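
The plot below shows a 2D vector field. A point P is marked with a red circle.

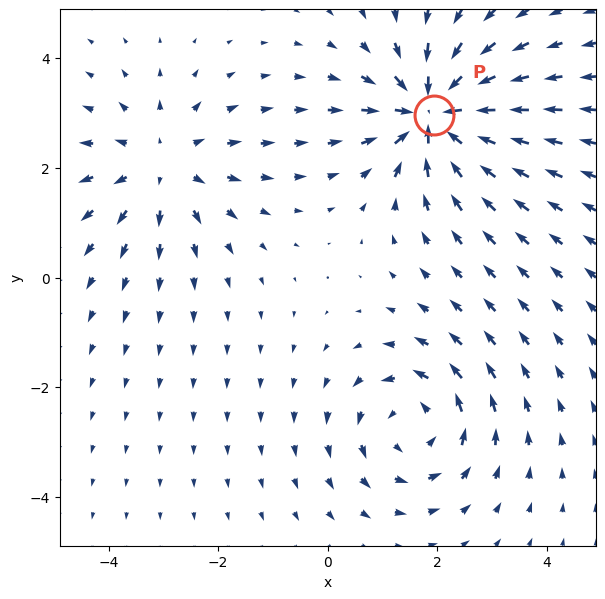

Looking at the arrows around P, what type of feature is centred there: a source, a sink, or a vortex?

sink

At P (1.9, 3.0) the arrows converge inward. Divergence about -6, curl ≈0 — negative divergence with near-zero curl is a sink.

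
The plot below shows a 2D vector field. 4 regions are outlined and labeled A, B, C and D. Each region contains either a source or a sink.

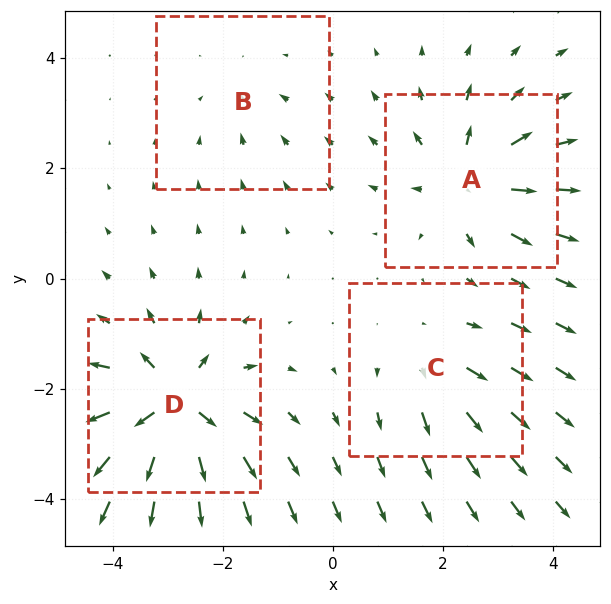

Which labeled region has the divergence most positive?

Divergence at each region's feature centre — A: about +7, B: about -3, C: about +4, D: about +9. Region D is most positive.

D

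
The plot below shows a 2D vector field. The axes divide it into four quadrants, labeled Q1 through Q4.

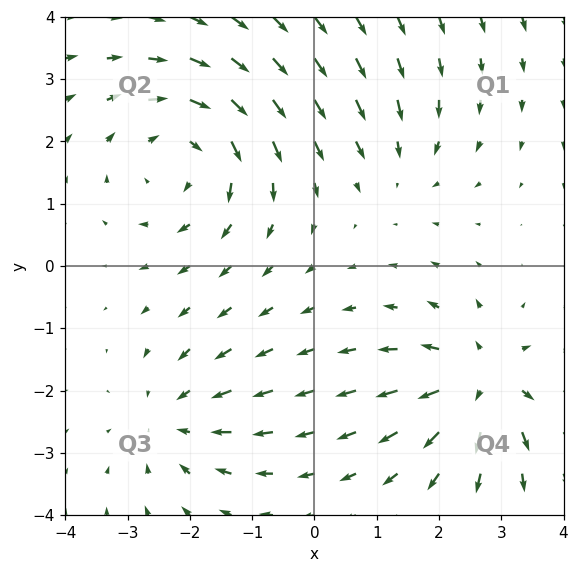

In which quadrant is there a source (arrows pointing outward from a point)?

The source sits at approximately (2.7, -1.9), which lies in quadrant Q4. The divergence there is about +5, positive as expected for a source.

Q4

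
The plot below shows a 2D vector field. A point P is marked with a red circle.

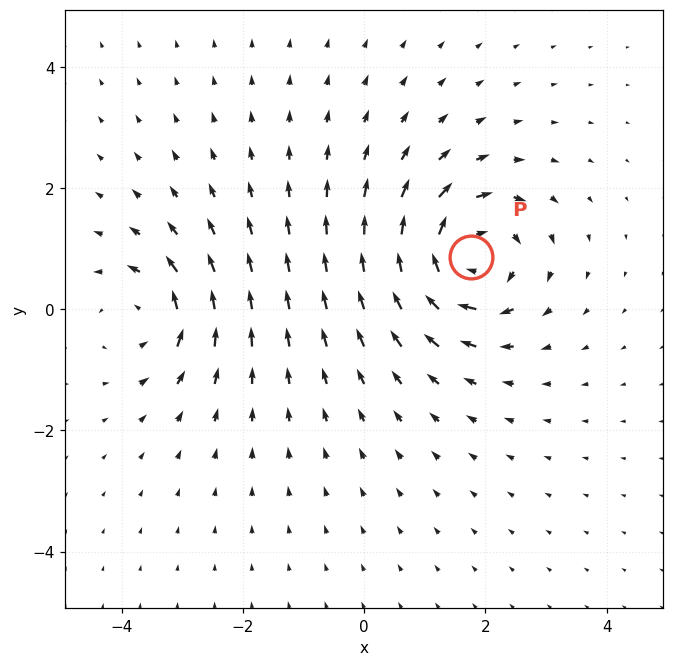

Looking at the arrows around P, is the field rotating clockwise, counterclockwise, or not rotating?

clockwise

Near P at (1.8, 0.9) the arrows circulate clockwise. The curl (z-component) there is about -6; negative curl means clockwise rotation.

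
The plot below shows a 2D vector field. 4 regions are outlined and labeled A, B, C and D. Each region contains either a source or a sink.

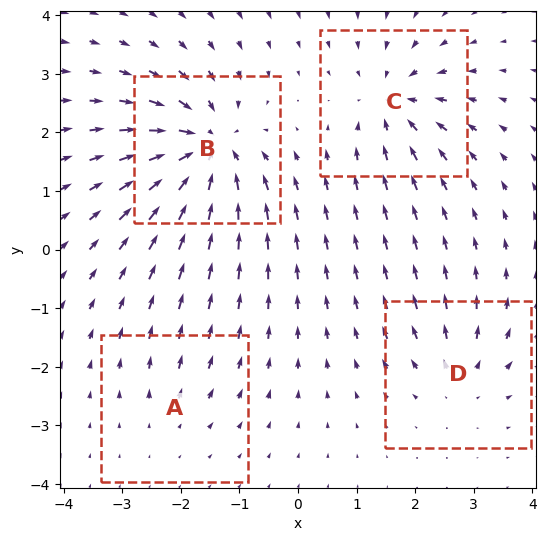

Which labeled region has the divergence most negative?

Divergence at each region's feature centre — A: about +2, B: about -9, C: about -6, D: about +4. Region B is most negative.

B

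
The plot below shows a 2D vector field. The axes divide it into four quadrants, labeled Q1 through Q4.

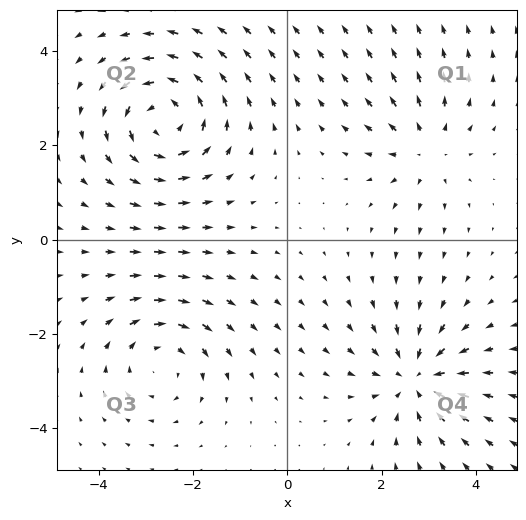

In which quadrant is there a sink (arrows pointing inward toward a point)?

The sink sits at approximately (2.7, -3.0), which lies in quadrant Q4. The divergence there is about -4, negative as expected for a sink.

Q4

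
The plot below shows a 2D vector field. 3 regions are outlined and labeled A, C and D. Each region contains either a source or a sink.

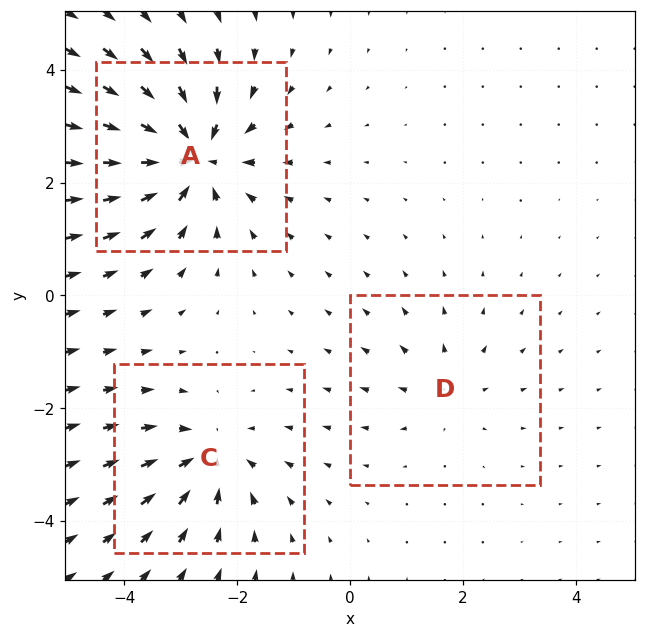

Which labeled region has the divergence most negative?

A

Divergence at each region's feature centre — A: about -5, C: about -3, D: about +2. Region A is most negative.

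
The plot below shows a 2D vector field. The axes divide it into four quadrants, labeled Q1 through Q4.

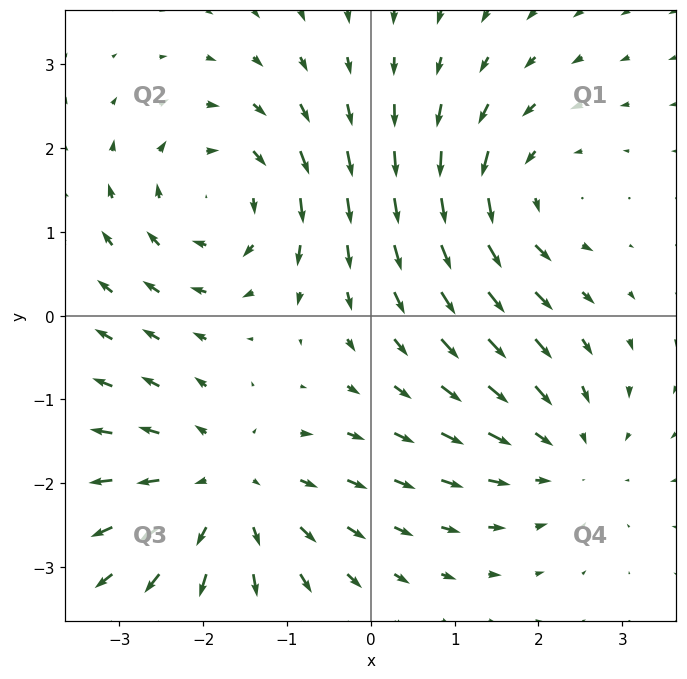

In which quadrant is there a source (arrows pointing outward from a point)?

Q3

The source sits at approximately (-1.7, -2.1), which lies in quadrant Q3. The divergence there is about +4, positive as expected for a source.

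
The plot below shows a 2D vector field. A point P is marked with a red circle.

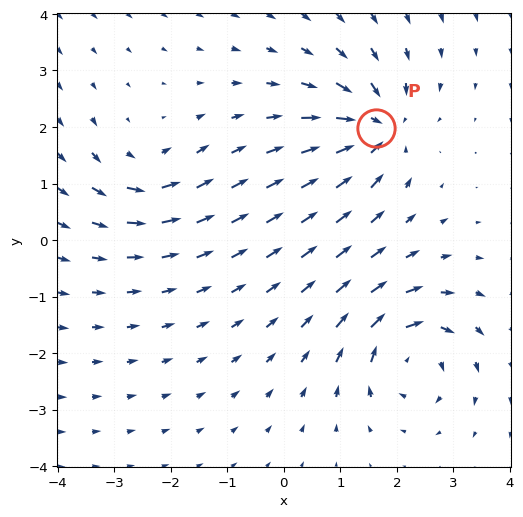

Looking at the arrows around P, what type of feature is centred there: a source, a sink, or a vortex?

sink

At P (1.6, 2.0) the arrows converge inward. Divergence about -5, curl ≈0 — negative divergence with near-zero curl is a sink.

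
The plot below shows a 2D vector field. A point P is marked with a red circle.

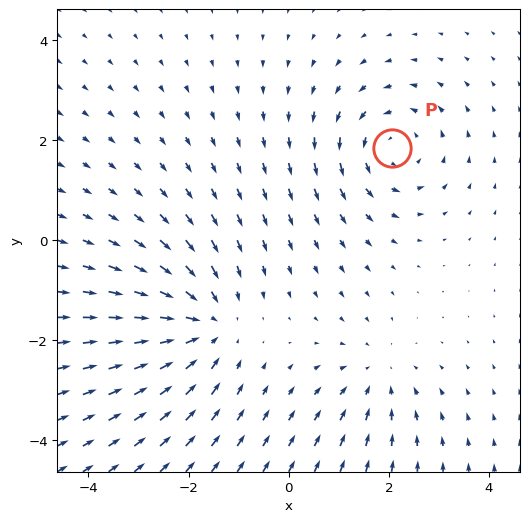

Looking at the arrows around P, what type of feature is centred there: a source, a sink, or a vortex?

vortex

At P (2.1, 1.9) the arrows circulate counterclockwise. Divergence ≈0, curl about +4 — near-zero divergence with nonzero curl is a vortex.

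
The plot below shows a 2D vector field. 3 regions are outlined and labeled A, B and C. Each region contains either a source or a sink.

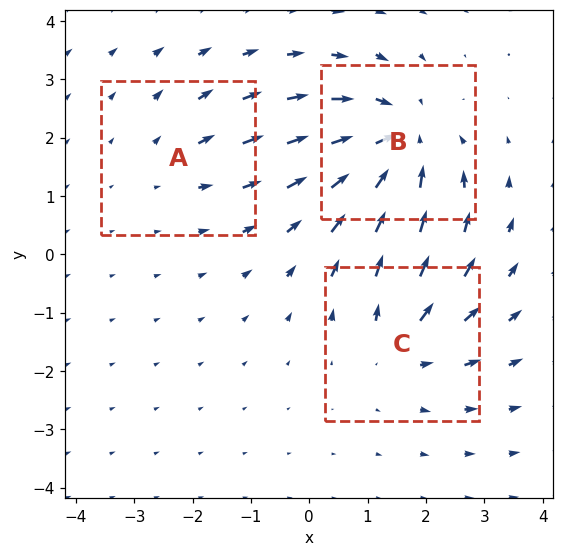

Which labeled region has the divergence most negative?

B

Divergence at each region's feature centre — A: about +2, B: about -5, C: about +3. Region B is most negative.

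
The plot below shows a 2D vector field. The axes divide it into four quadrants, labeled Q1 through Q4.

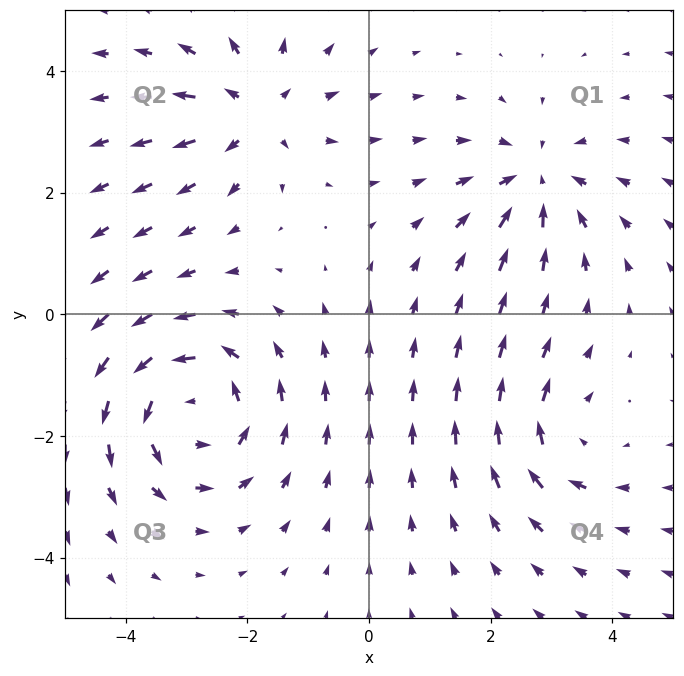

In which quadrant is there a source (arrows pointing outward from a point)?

The source sits at approximately (-1.9, 3.3), which lies in quadrant Q2. The divergence there is about +4, positive as expected for a source.

Q2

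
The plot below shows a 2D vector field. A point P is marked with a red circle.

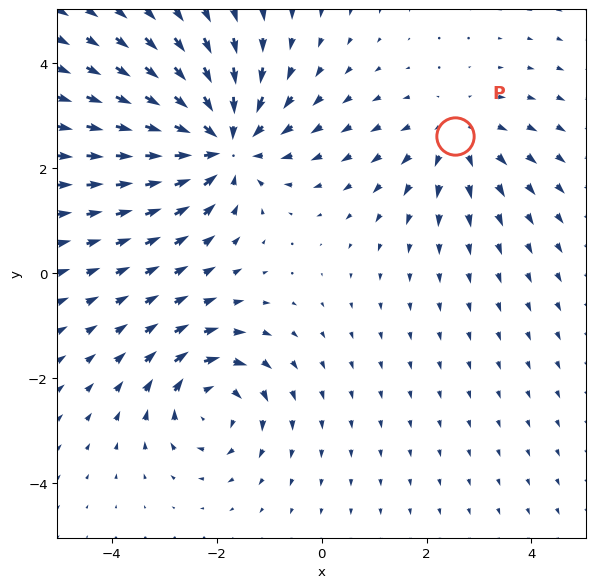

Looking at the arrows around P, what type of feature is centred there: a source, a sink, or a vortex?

At P (2.5, 2.6) the arrows spread outward. Divergence about +2, curl ≈0 — positive divergence with near-zero curl is a source.

source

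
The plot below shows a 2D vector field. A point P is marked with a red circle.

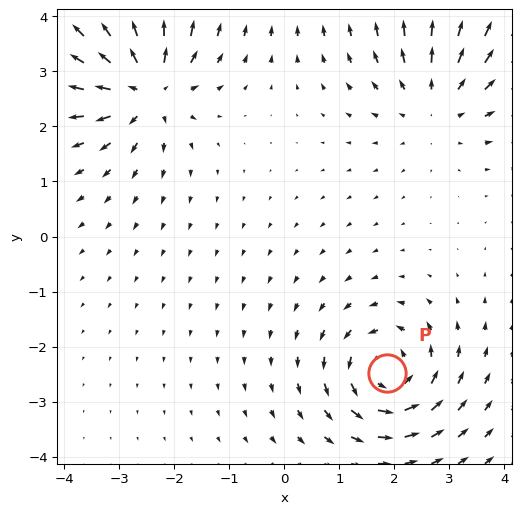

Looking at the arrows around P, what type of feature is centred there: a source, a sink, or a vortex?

At P (1.9, -2.5) the arrows circulate counterclockwise. Divergence ≈0, curl about +6 — near-zero divergence with nonzero curl is a vortex.

vortex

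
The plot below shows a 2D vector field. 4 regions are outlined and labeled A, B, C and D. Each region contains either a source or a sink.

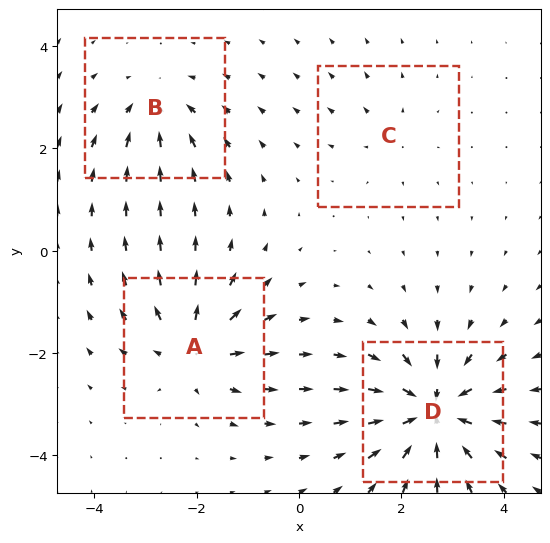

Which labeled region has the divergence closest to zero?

Divergence at each region's feature centre — A: about +6, B: about -4, C: about +2, D: about -8. Region C is closest to zero.

C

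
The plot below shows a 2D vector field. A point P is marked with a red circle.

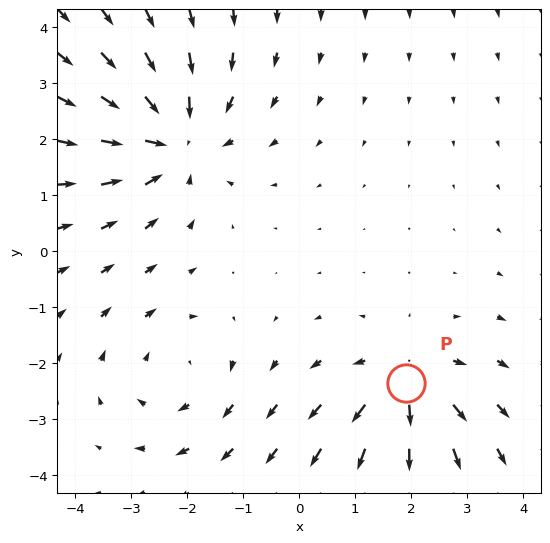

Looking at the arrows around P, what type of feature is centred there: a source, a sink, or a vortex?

source

At P (1.9, -2.4) the arrows spread outward. Divergence about +4, curl ≈0 — positive divergence with near-zero curl is a source.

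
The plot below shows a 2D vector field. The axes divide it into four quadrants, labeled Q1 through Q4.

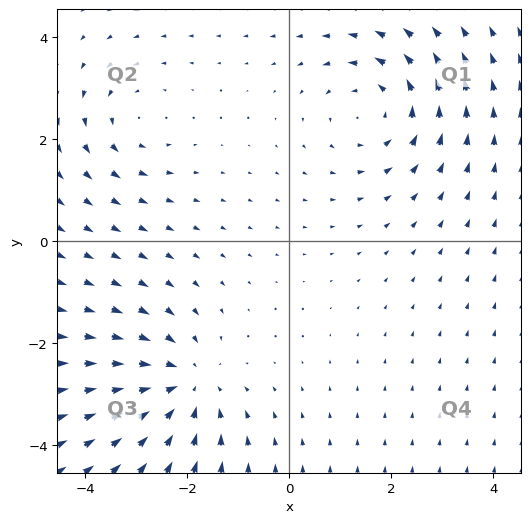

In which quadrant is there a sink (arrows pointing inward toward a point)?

The sink sits at approximately (-2.0, -2.8), which lies in quadrant Q3. The divergence there is about -4, negative as expected for a sink.

Q3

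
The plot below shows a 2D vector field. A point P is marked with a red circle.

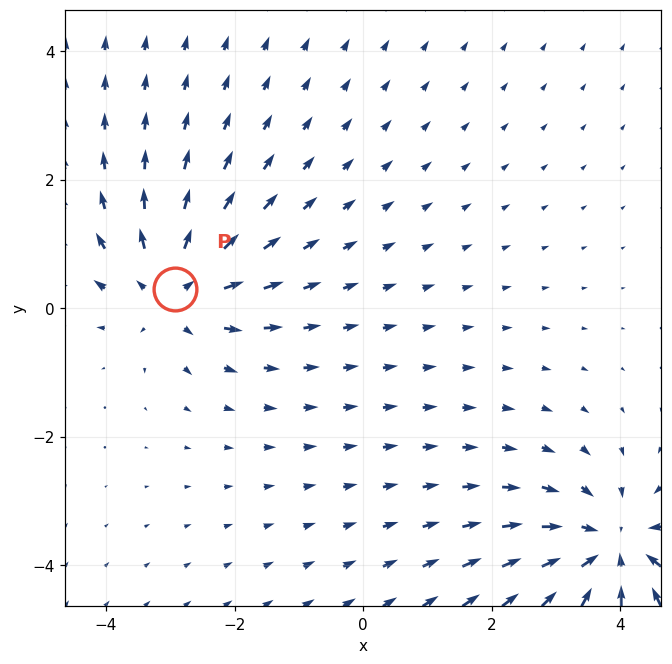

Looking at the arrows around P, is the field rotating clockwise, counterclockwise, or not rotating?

not rotating

Near P at (-2.9, 0.3) the arrows show no circulation. The curl there is ≈0.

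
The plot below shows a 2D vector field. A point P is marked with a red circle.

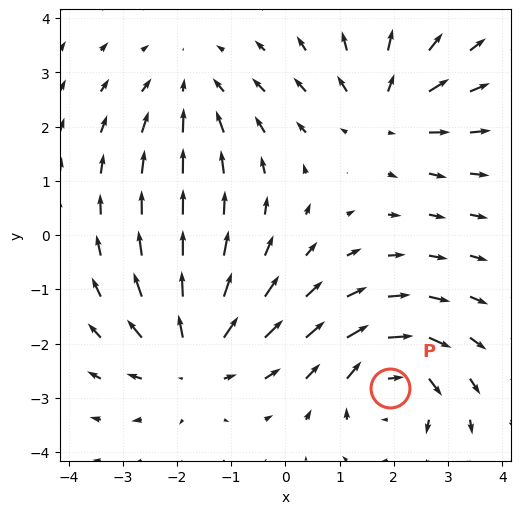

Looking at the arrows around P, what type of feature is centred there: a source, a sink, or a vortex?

At P (1.9, -2.8) the arrows circulate clockwise. Divergence ≈0, curl about -5 — near-zero divergence with nonzero curl is a vortex.

vortex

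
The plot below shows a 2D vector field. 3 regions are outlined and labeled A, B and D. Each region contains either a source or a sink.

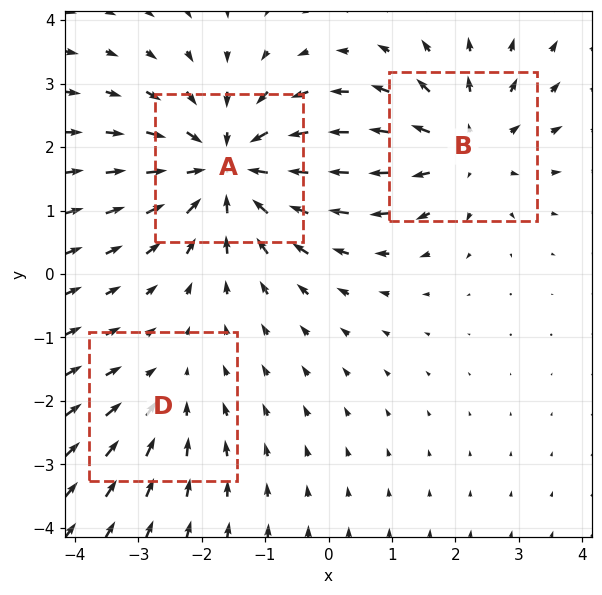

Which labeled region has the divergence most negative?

A

Divergence at each region's feature centre — A: about -4, B: about +3, D: about -2. Region A is most negative.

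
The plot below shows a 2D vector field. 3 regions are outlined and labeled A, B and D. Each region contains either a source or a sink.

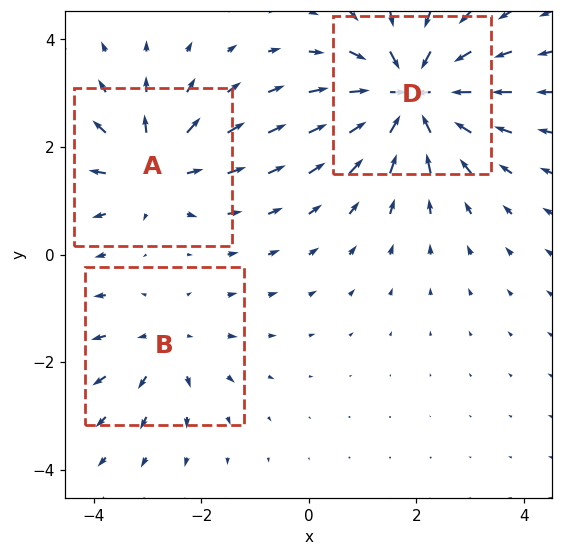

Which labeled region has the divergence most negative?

Divergence at each region's feature centre — A: about +3, B: about +2, D: about -5. Region D is most negative.

D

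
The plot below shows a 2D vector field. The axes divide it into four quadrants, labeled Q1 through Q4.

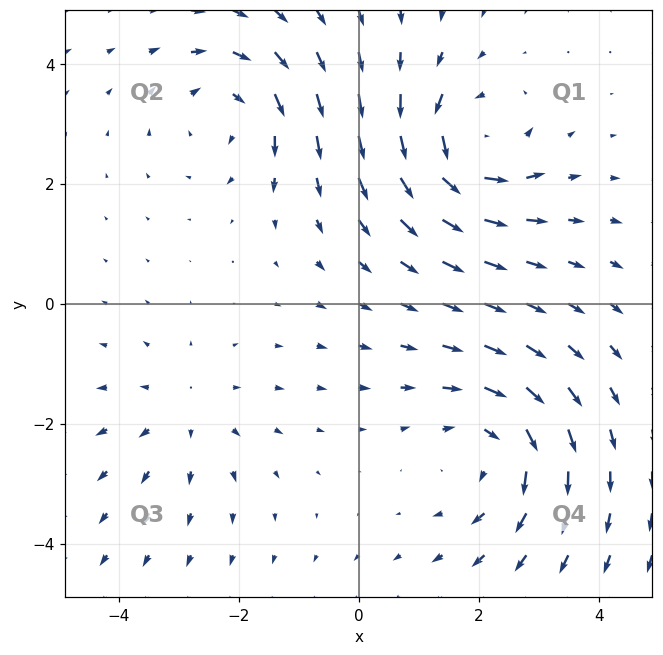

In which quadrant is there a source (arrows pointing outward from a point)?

Q3

The source sits at approximately (-2.9, -1.8), which lies in quadrant Q3. The divergence there is about +2, positive as expected for a source.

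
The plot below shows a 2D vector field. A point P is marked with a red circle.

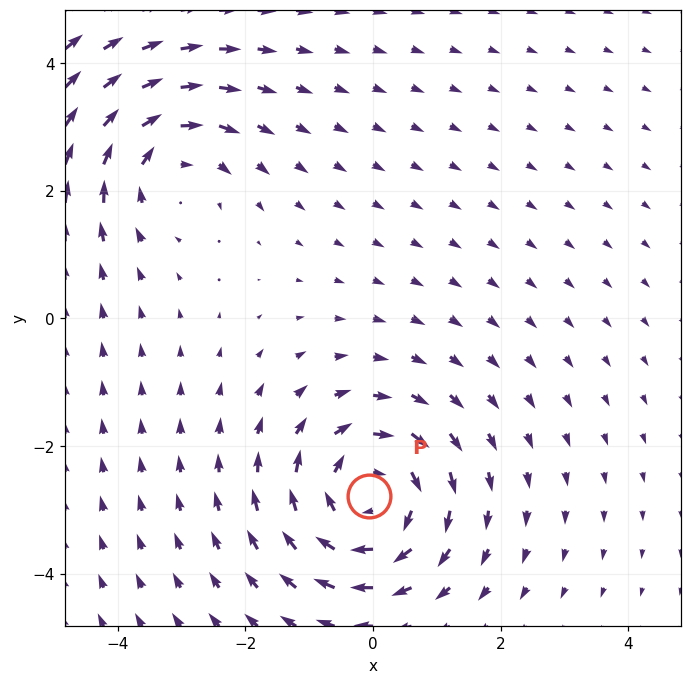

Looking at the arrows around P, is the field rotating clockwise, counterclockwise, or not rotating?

Near P at (-0.1, -2.8) the arrows circulate clockwise. The curl (z-component) there is about -4; negative curl means clockwise rotation.

clockwise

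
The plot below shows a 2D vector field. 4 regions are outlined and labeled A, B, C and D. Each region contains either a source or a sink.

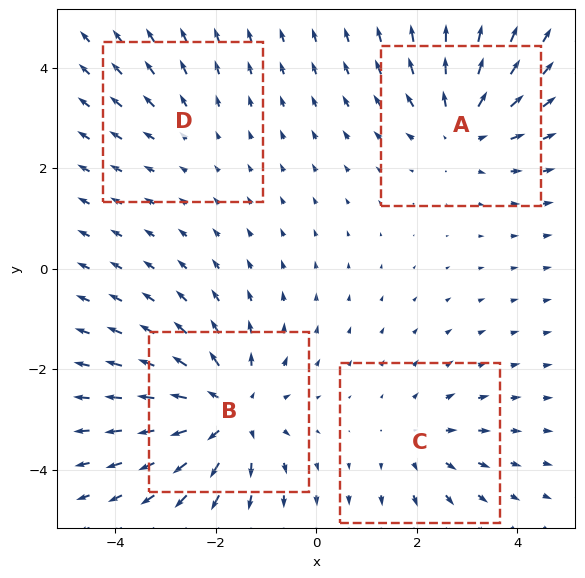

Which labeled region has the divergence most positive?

Divergence at each region's feature centre — A: about +4, B: about +6, C: about +3, D: about +2. Region B is most positive.

B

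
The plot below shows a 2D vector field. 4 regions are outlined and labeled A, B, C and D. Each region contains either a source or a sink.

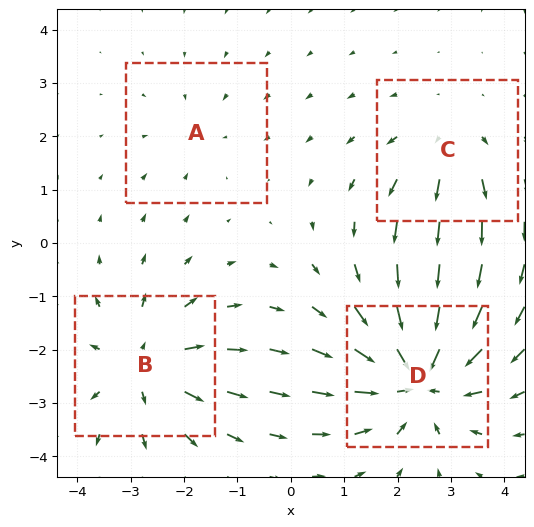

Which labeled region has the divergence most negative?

Divergence at each region's feature centre — A: about -2, B: about +4, C: about +3, D: about -6. Region D is most negative.

D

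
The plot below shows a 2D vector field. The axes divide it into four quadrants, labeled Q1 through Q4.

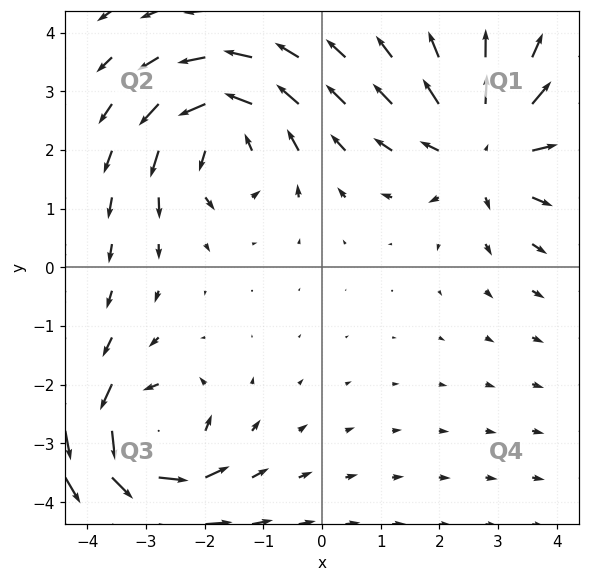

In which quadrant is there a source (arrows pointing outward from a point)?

The source sits at approximately (2.8, 2.0), which lies in quadrant Q1. The divergence there is about +4, positive as expected for a source.

Q1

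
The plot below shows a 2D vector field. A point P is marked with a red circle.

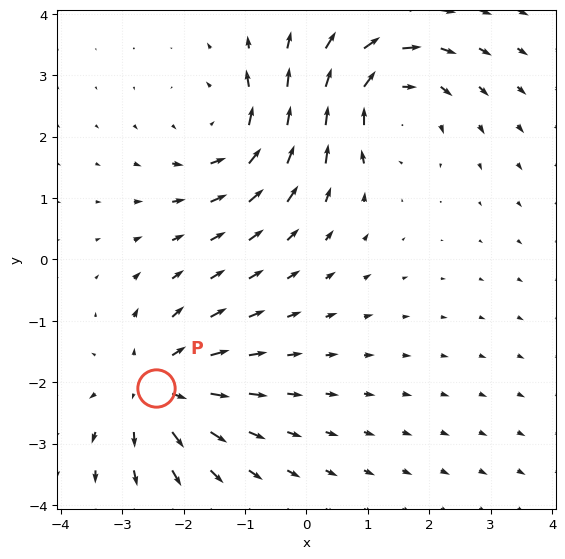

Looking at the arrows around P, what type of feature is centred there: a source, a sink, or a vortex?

At P (-2.5, -2.1) the arrows spread outward. Divergence about +4, curl ≈0 — positive divergence with near-zero curl is a source.

source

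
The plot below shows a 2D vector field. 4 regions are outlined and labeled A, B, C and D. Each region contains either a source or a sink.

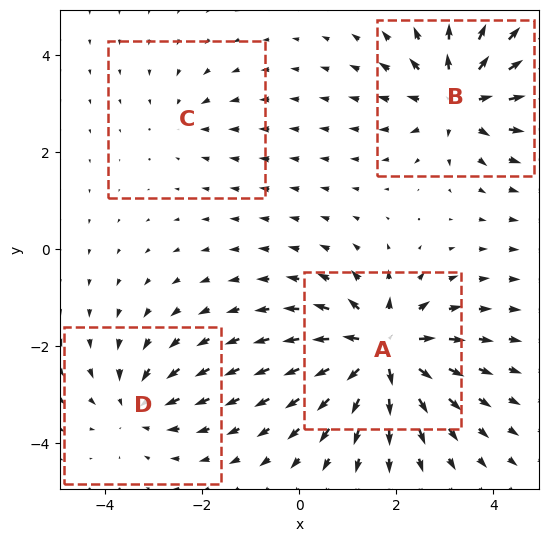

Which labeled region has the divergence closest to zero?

Divergence at each region's feature centre — A: about +7, B: about +6, C: about -2, D: about -4. Region C is closest to zero.

C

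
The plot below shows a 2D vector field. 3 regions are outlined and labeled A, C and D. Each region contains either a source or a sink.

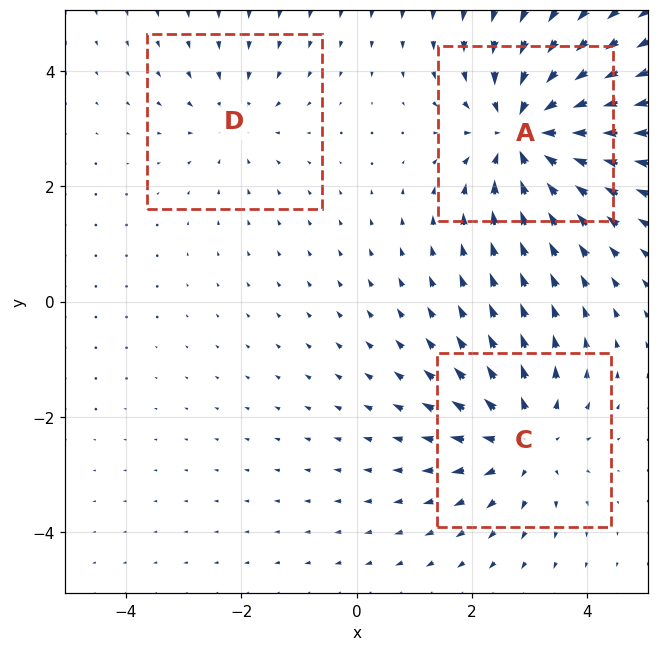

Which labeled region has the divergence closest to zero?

Divergence at each region's feature centre — A: about -5, C: about +3, D: about -2. Region D is closest to zero.

D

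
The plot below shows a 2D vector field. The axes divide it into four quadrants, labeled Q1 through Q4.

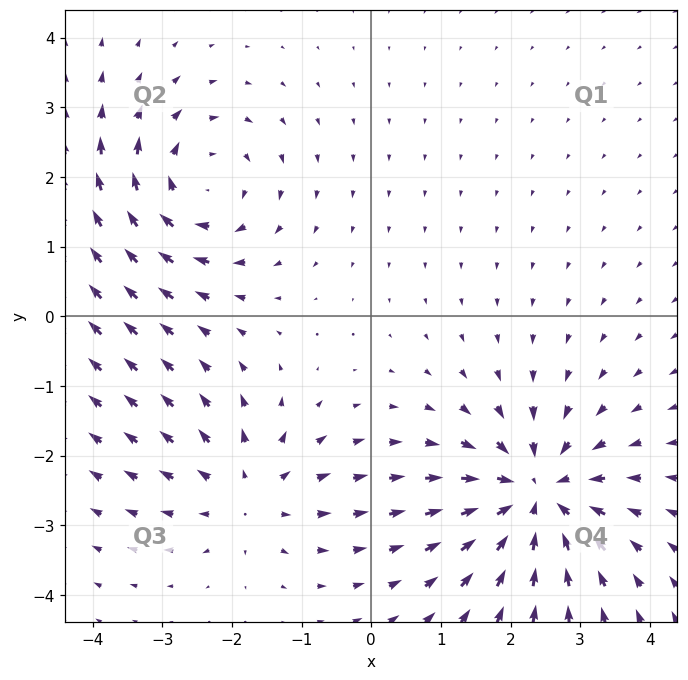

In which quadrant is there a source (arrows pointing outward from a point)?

The source sits at approximately (-1.8, -2.5), which lies in quadrant Q3. The divergence there is about +3, positive as expected for a source.

Q3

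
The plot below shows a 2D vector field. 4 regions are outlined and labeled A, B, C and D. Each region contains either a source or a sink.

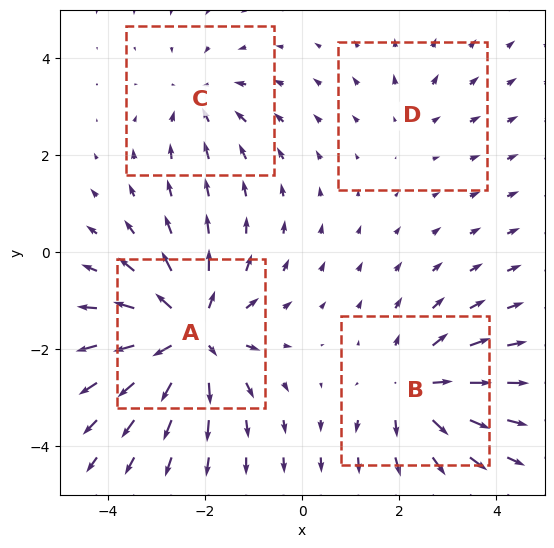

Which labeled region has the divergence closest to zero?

D

Divergence at each region's feature centre — A: about +8, B: about +5, C: about -3, D: about +2. Region D is closest to zero.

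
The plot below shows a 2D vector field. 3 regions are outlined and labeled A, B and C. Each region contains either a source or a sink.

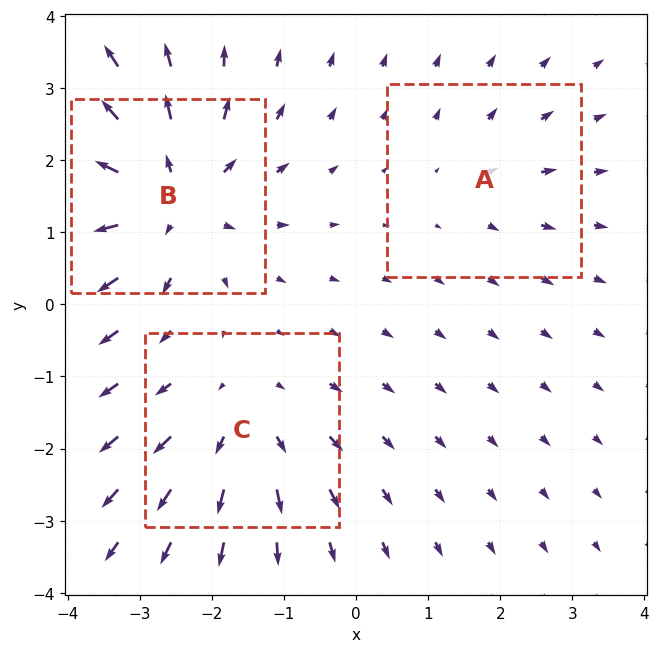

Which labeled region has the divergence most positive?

Divergence at each region's feature centre — A: about +2, B: about +5, C: about +3. Region B is most positive.

B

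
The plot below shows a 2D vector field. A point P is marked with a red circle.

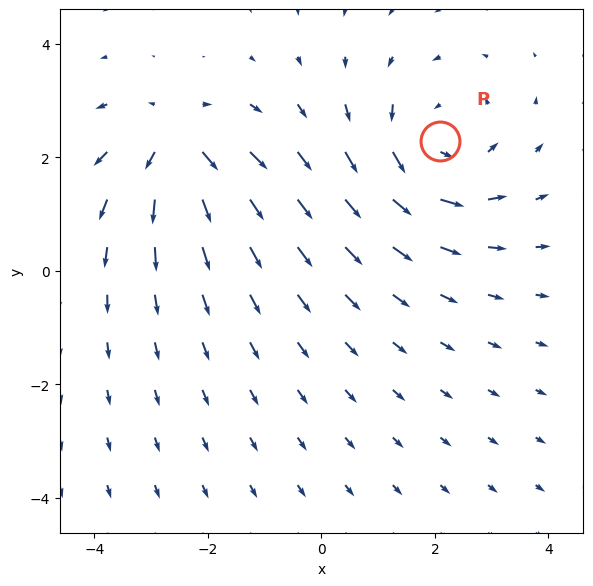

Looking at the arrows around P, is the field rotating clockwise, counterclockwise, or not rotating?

Near P at (2.1, 2.3) the arrows circulate counterclockwise. The curl (z-component) there is about +3; positive curl means counterclockwise rotation.

counterclockwise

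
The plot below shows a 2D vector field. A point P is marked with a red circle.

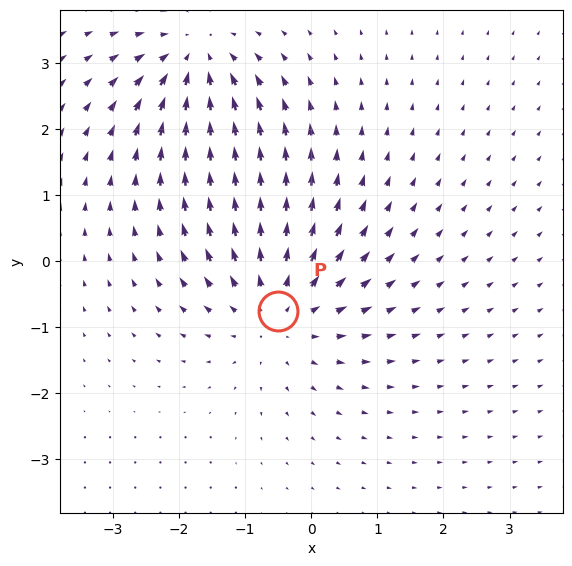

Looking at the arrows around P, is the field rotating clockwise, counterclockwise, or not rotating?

not rotating

Near P at (-0.5, -0.8) the arrows show no circulation. The curl there is ≈0.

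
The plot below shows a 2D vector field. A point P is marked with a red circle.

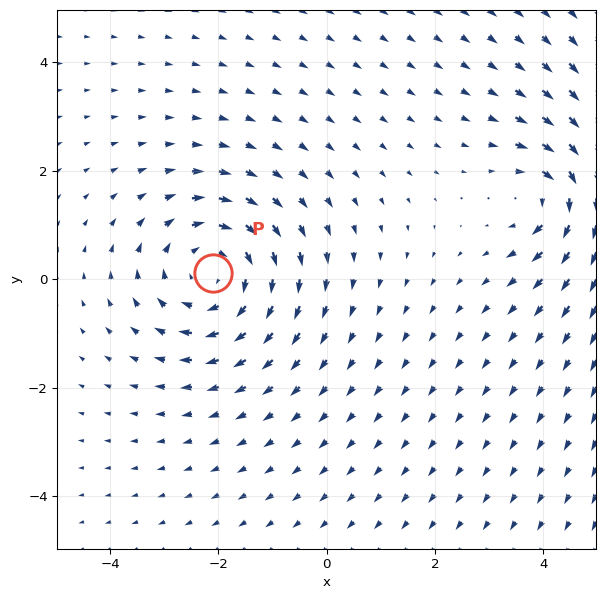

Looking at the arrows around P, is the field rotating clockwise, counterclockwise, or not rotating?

Near P at (-2.1, 0.1) the arrows circulate clockwise. The curl (z-component) there is about -4; negative curl means clockwise rotation.

clockwise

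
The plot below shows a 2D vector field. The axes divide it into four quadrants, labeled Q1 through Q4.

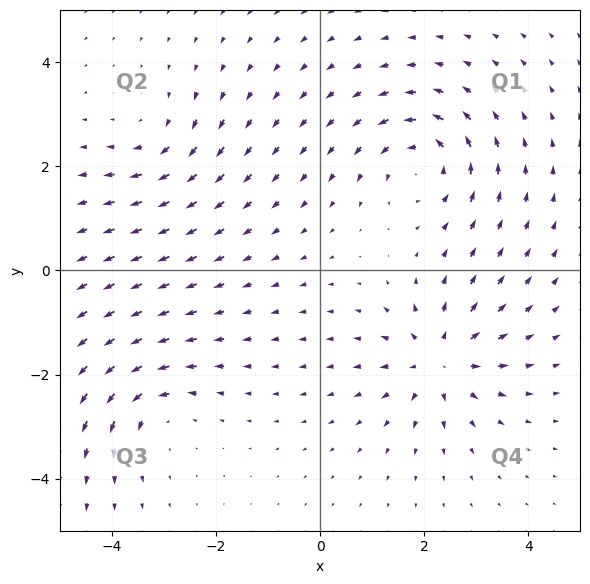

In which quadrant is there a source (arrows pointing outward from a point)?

Q4

The source sits at approximately (2.3, -1.7), which lies in quadrant Q4. The divergence there is about +6, positive as expected for a source.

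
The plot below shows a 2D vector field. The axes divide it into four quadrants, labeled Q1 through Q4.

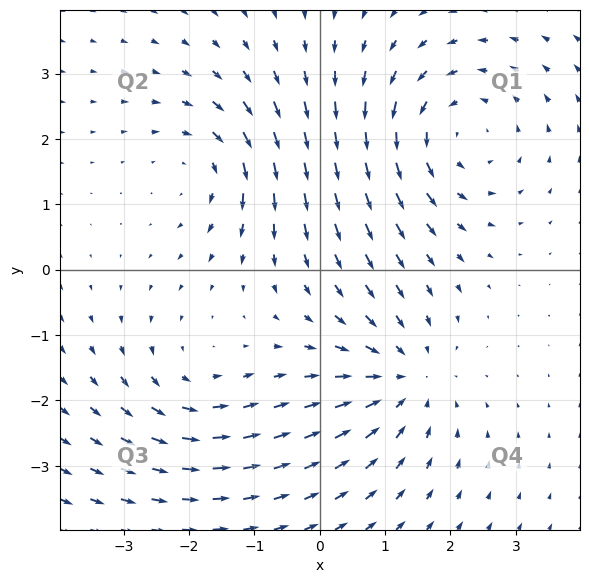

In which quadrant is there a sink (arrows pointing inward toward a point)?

Q4

The sink sits at approximately (1.3, -1.7), which lies in quadrant Q4. The divergence there is about -4, negative as expected for a sink.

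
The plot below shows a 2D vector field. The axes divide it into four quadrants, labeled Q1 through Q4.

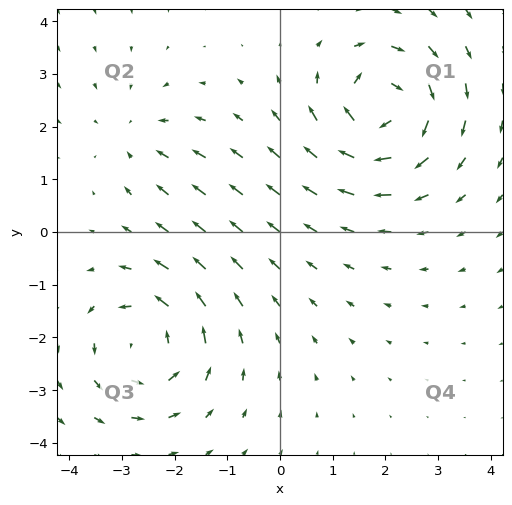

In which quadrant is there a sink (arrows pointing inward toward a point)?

Q2

The sink sits at approximately (-2.7, 1.8), which lies in quadrant Q2. The divergence there is about -2, negative as expected for a sink.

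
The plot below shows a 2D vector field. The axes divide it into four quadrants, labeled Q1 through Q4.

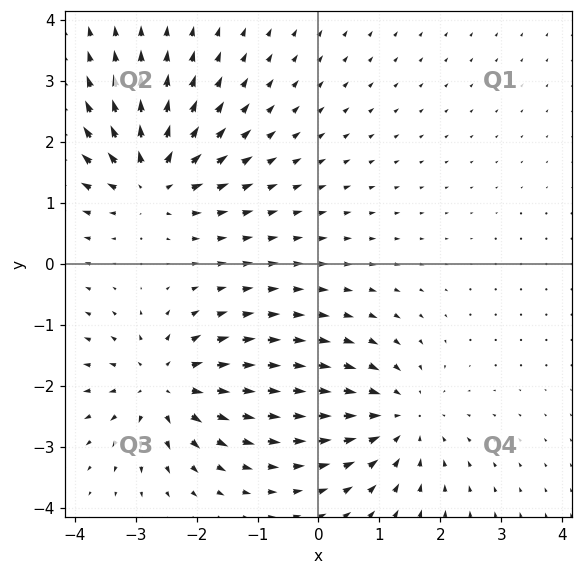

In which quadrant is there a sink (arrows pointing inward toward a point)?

Q4

The sink sits at approximately (1.3, -2.5), which lies in quadrant Q4. The divergence there is about -4, negative as expected for a sink.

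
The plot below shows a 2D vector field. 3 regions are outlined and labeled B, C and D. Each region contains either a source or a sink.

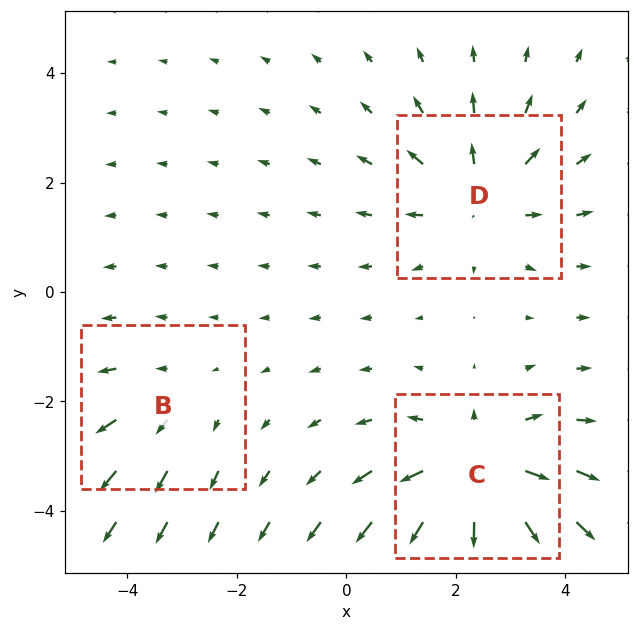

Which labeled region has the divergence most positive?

C

Divergence at each region's feature centre — B: about +2, C: about +4, D: about +3. Region C is most positive.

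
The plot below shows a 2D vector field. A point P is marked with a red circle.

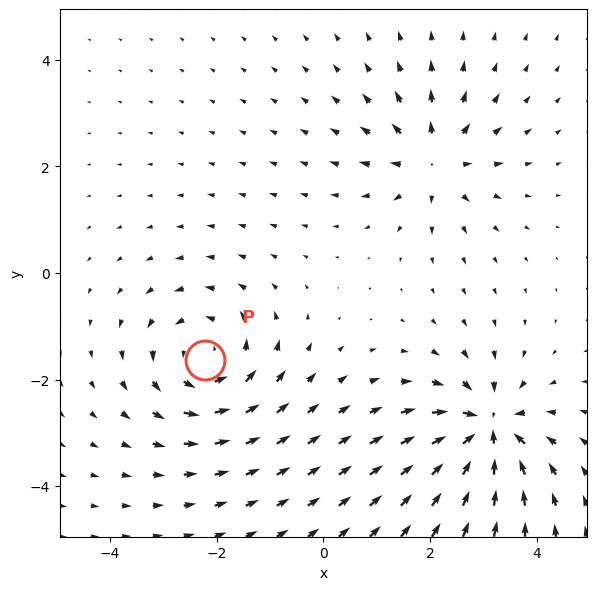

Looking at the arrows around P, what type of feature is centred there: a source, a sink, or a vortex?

vortex

At P (-2.2, -1.6) the arrows circulate counterclockwise. Divergence ≈0, curl about +4 — near-zero divergence with nonzero curl is a vortex.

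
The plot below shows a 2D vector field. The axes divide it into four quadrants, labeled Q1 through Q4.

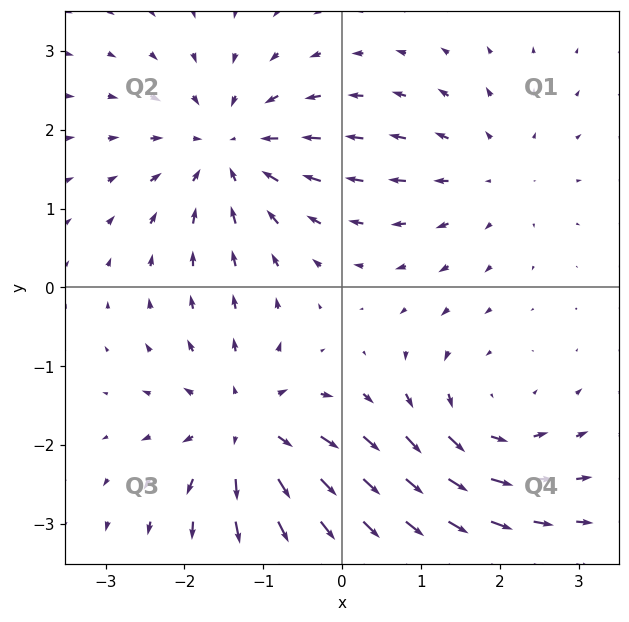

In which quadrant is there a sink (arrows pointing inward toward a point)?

The sink sits at approximately (-1.4, 1.8), which lies in quadrant Q2. The divergence there is about -5, negative as expected for a sink.

Q2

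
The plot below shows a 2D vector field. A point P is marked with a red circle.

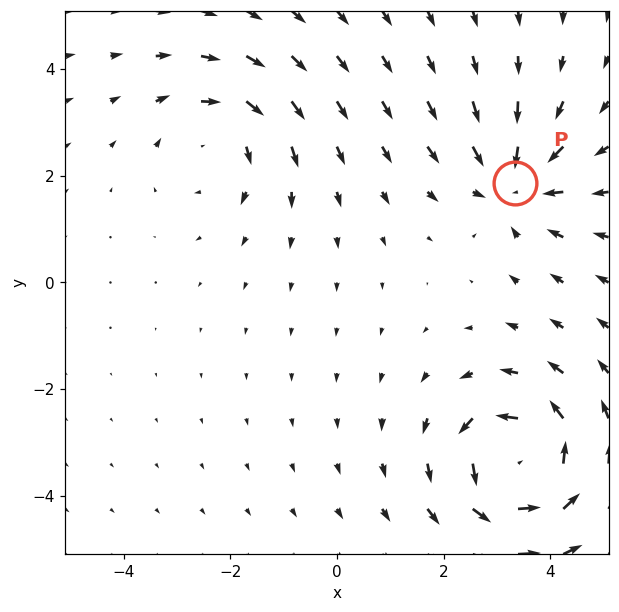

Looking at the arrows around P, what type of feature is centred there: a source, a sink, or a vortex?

At P (3.3, 1.9) the arrows converge inward. Divergence about -4, curl ≈0 — negative divergence with near-zero curl is a sink.

sink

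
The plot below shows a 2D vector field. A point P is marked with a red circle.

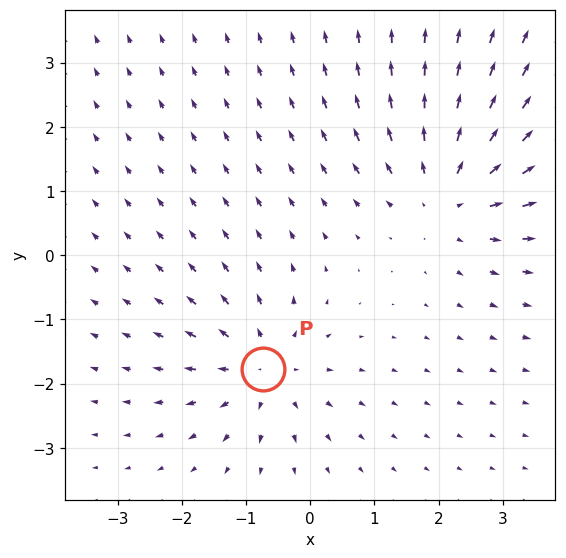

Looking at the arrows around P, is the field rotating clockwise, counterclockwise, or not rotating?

not rotating

Near P at (-0.7, -1.8) the arrows show no circulation. The curl there is ≈0.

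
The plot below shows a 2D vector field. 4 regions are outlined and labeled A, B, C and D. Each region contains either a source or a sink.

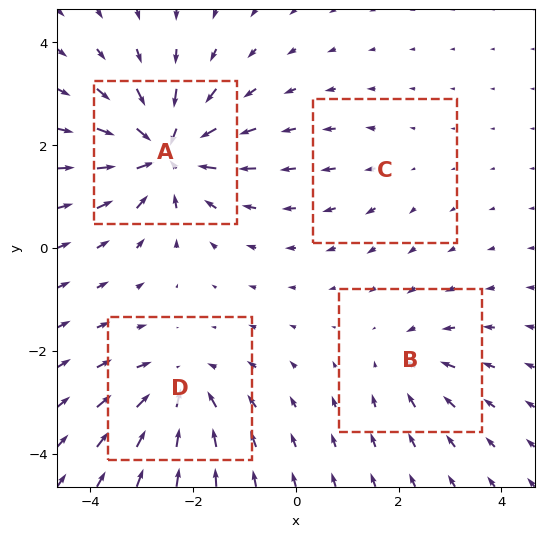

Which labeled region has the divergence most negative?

A

Divergence at each region's feature centre — A: about -8, B: about -3, C: about +2, D: about -5. Region A is most negative.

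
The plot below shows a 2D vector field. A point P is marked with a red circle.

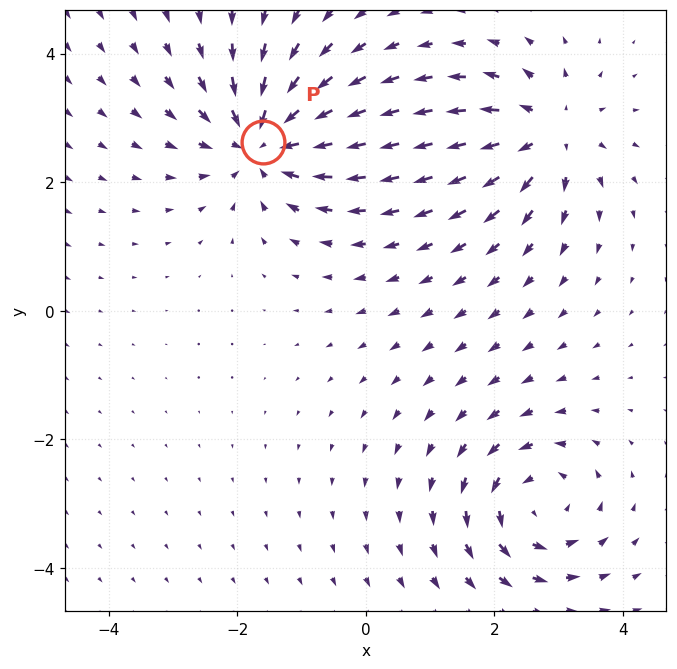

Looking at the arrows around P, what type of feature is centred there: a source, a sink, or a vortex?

At P (-1.6, 2.6) the arrows converge inward. Divergence about -6, curl ≈0 — negative divergence with near-zero curl is a sink.

sink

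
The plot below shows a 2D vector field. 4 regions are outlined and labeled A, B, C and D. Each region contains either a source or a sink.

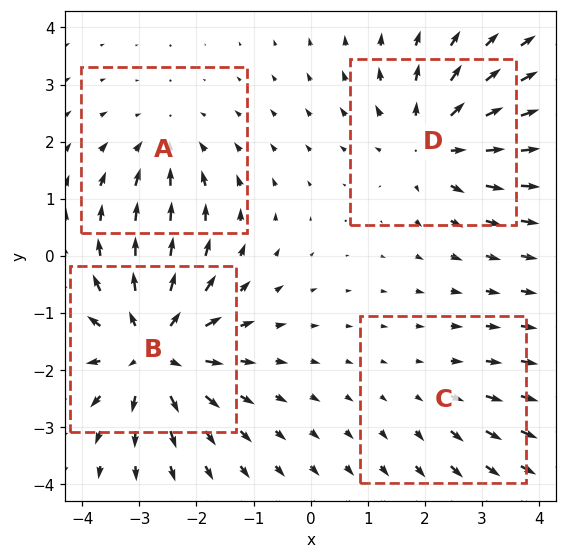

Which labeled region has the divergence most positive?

B

Divergence at each region's feature centre — A: about -3, B: about +6, C: about +2, D: about +4. Region B is most positive.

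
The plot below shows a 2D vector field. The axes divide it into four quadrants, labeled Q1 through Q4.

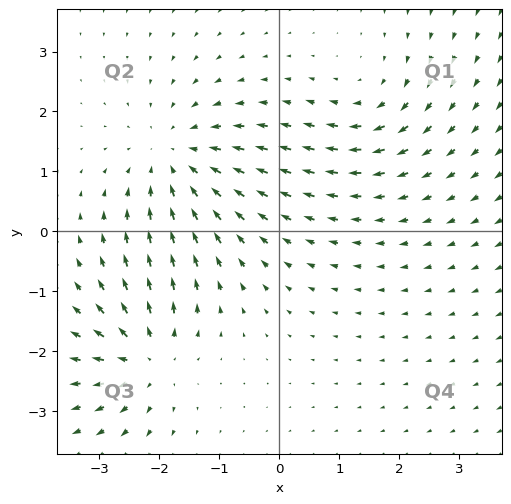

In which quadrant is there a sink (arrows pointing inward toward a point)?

The sink sits at approximately (-1.7, 1.2), which lies in quadrant Q2. The divergence there is about -4, negative as expected for a sink.

Q2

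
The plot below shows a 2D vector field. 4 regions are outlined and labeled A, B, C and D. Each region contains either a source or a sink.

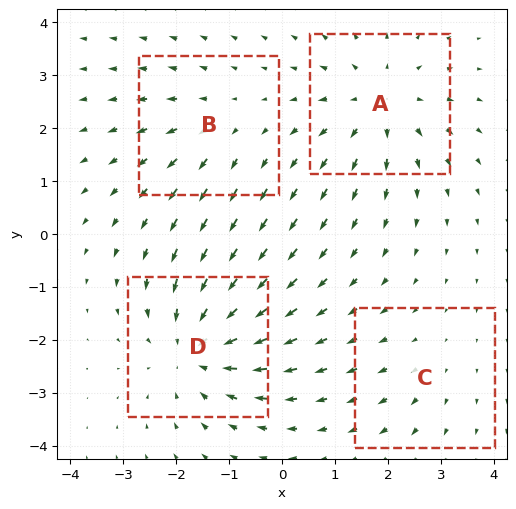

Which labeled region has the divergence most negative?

D

Divergence at each region's feature centre — A: about +5, B: about +3, C: about +2, D: about -5. Region D is most negative.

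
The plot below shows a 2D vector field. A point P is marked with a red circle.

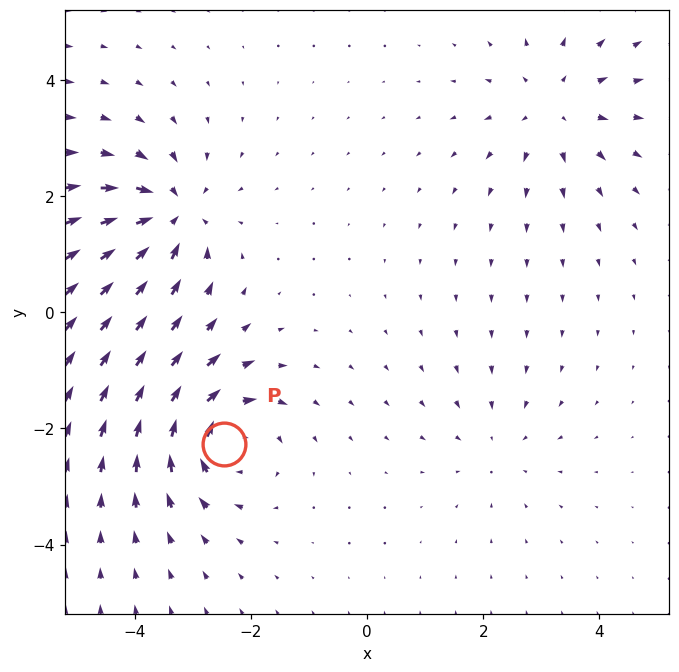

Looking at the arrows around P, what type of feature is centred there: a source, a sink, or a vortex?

At P (-2.5, -2.3) the arrows circulate clockwise. Divergence ≈0, curl about -6 — near-zero divergence with nonzero curl is a vortex.

vortex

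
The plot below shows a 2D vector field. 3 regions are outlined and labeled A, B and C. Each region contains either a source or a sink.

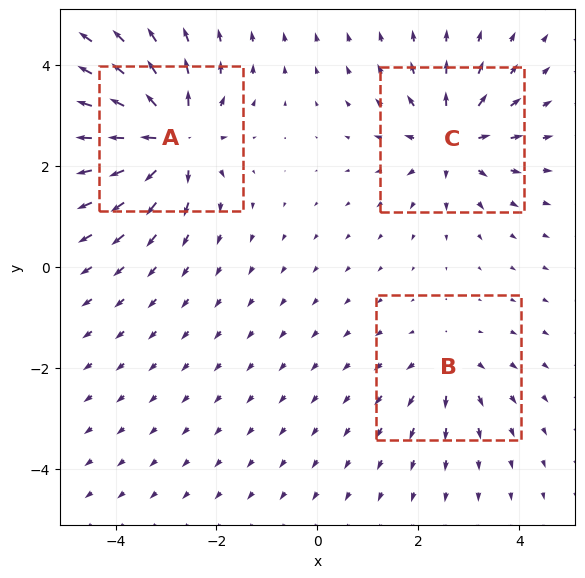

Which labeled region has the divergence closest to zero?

Divergence at each region's feature centre — A: about +6, B: about +3, C: about +4. Region B is closest to zero.

B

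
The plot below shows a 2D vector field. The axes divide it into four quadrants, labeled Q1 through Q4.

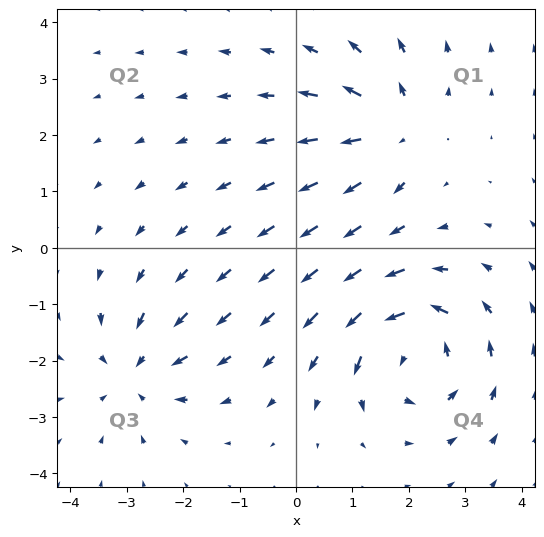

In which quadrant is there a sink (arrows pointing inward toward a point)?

Q3

The sink sits at approximately (-2.9, -2.2), which lies in quadrant Q3. The divergence there is about -4, negative as expected for a sink.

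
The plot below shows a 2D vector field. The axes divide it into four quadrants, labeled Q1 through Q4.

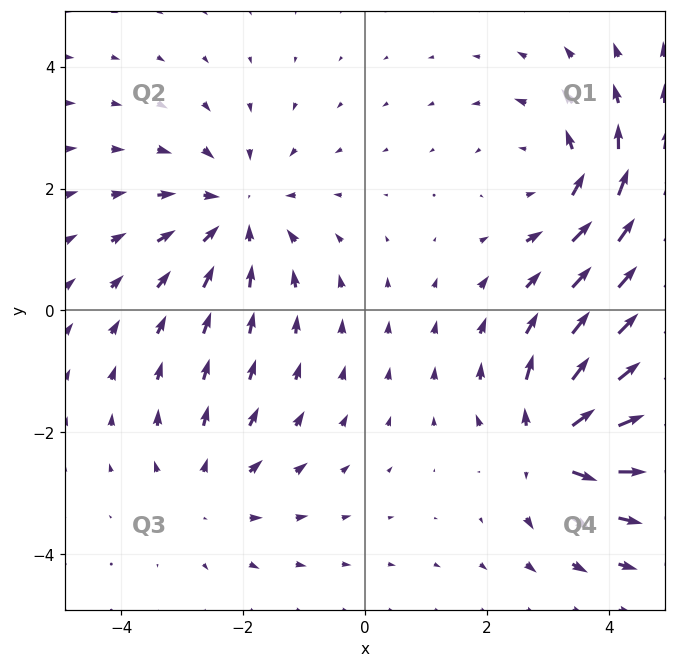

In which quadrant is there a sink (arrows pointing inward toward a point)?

The sink sits at approximately (-2.1, 1.6), which lies in quadrant Q2. The divergence there is about -3, negative as expected for a sink.

Q2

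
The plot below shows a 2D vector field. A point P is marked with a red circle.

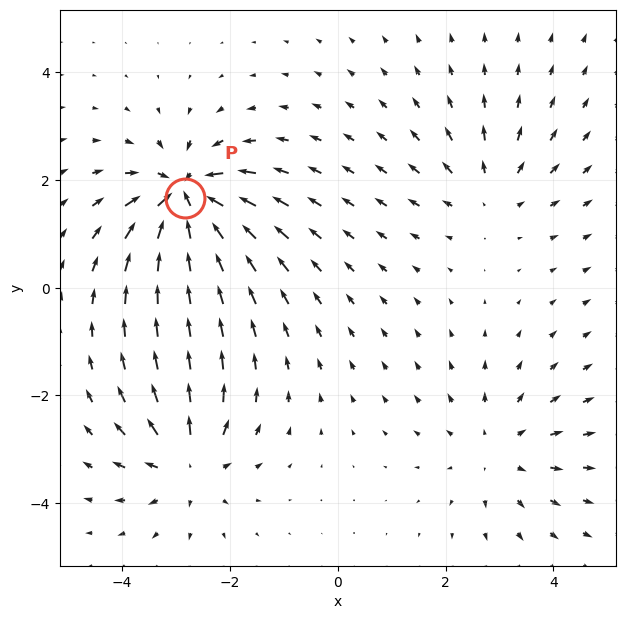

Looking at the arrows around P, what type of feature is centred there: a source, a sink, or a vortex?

sink

At P (-2.8, 1.7) the arrows converge inward. Divergence about -7, curl ≈0 — negative divergence with near-zero curl is a sink.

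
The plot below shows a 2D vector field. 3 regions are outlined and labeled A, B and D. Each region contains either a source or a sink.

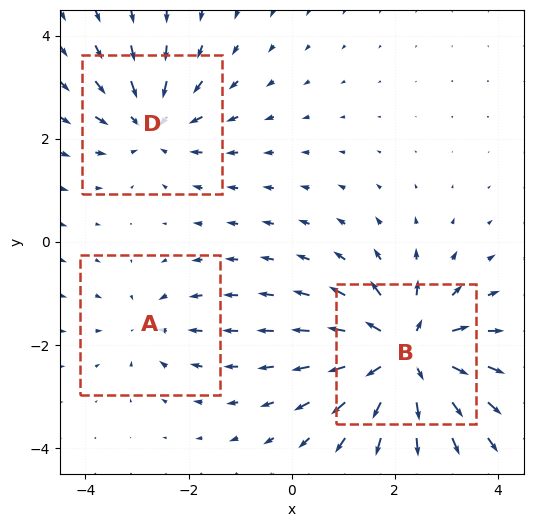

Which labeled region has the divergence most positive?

Divergence at each region's feature centre — A: about -2, B: about +6, D: about -4. Region B is most positive.

B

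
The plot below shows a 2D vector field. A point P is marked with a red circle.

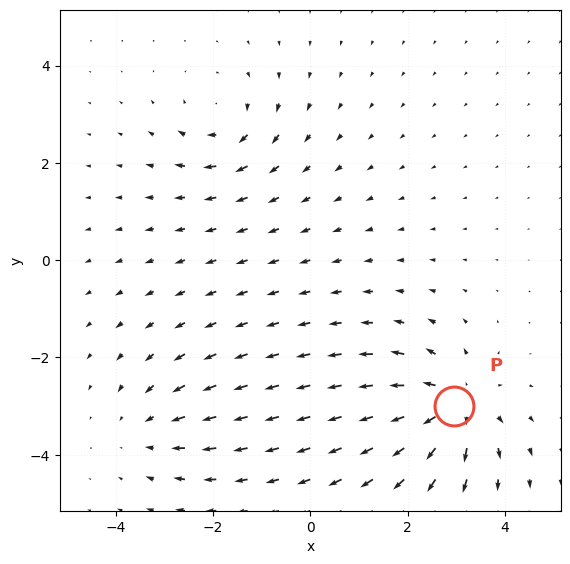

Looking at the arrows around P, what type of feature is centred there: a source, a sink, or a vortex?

At P (3.0, -3.0) the arrows spread outward. Divergence about +5, curl ≈0 — positive divergence with near-zero curl is a source.

source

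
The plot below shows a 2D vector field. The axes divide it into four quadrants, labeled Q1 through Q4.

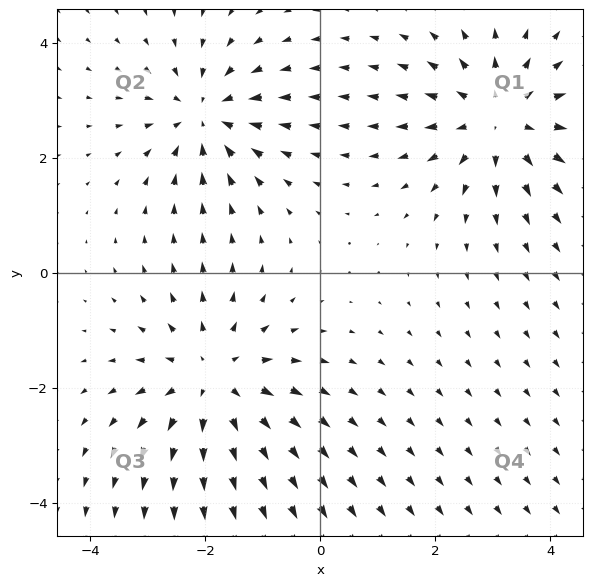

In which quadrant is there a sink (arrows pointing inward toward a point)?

Q2

The sink sits at approximately (-2.0, 2.7), which lies in quadrant Q2. The divergence there is about -4, negative as expected for a sink.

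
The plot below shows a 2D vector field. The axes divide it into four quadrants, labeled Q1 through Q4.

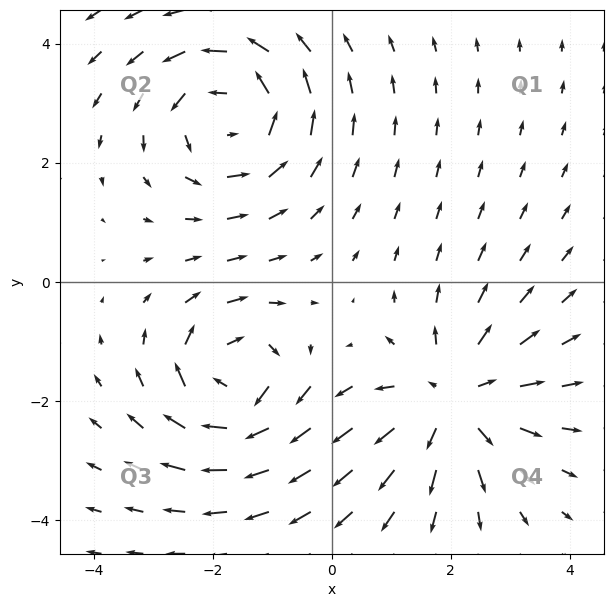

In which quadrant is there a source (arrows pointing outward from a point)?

The source sits at approximately (2.0, -2.0), which lies in quadrant Q4. The divergence there is about +4, positive as expected for a source.

Q4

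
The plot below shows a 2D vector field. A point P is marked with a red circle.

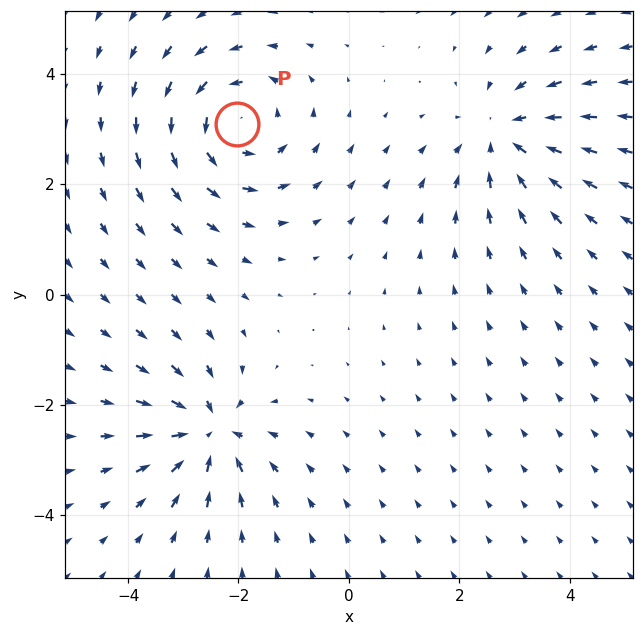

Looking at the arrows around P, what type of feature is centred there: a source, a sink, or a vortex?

vortex

At P (-2.0, 3.1) the arrows circulate counterclockwise. Divergence ≈0, curl about +4 — near-zero divergence with nonzero curl is a vortex.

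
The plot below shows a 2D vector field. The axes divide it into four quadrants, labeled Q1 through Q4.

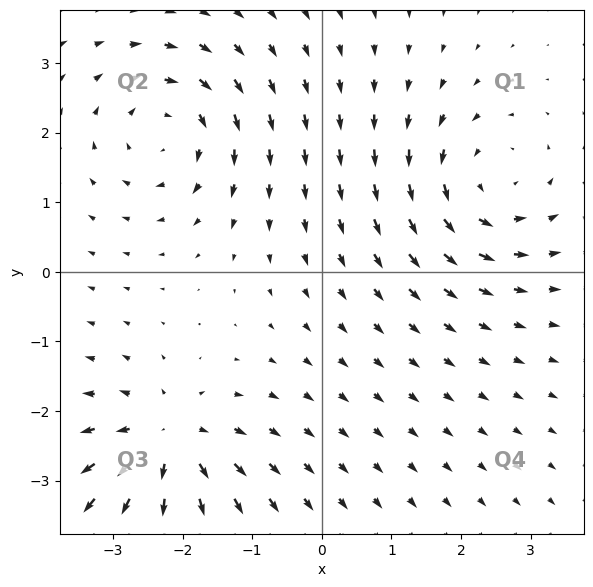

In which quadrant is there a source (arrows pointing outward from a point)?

The source sits at approximately (-2.2, -2.5), which lies in quadrant Q3. The divergence there is about +5, positive as expected for a source.

Q3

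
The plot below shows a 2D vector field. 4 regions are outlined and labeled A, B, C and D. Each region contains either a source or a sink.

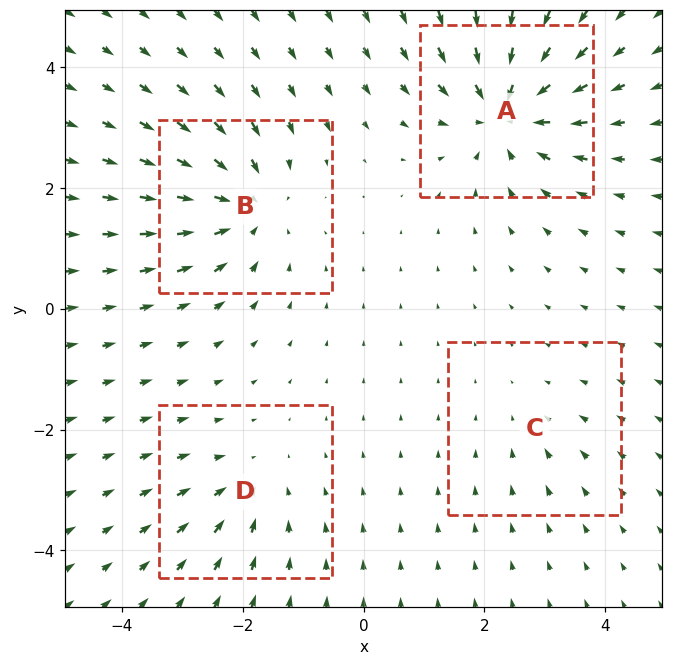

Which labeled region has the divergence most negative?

Divergence at each region's feature centre — A: about -7, B: about -6, C: about -2, D: about -3. Region A is most negative.

A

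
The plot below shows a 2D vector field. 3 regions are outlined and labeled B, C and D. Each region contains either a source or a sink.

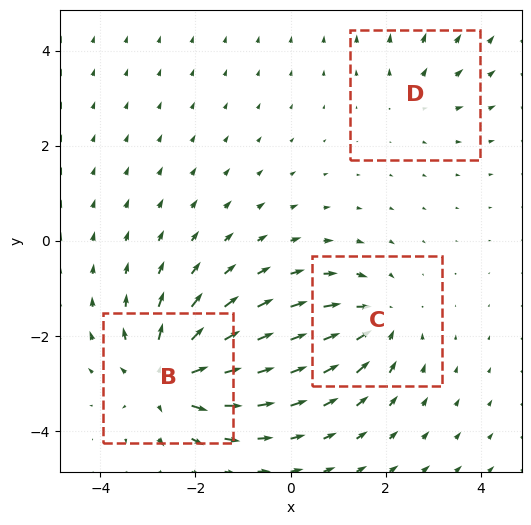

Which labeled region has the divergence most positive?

Divergence at each region's feature centre — B: about +5, C: about -3, D: about +2. Region B is most positive.

B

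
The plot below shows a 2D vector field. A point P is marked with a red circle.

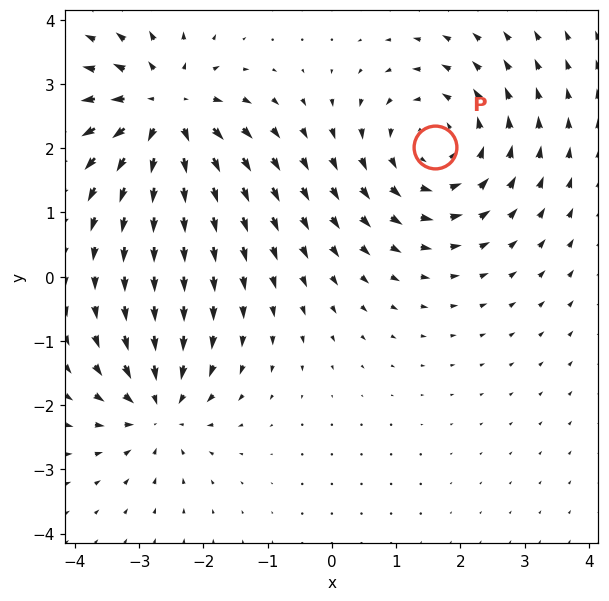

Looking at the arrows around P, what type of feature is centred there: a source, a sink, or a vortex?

vortex

At P (1.6, 2.0) the arrows circulate counterclockwise. Divergence ≈0, curl about +4 — near-zero divergence with nonzero curl is a vortex.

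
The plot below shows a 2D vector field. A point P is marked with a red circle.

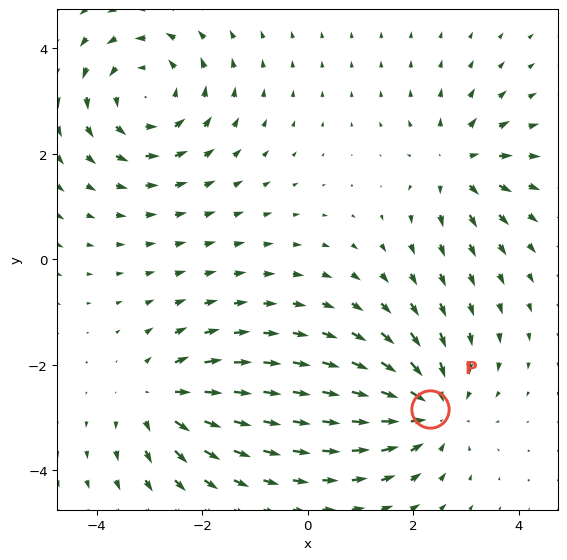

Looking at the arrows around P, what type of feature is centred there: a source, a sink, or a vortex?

sink

At P (2.3, -2.8) the arrows converge inward. Divergence about -4, curl ≈0 — negative divergence with near-zero curl is a sink.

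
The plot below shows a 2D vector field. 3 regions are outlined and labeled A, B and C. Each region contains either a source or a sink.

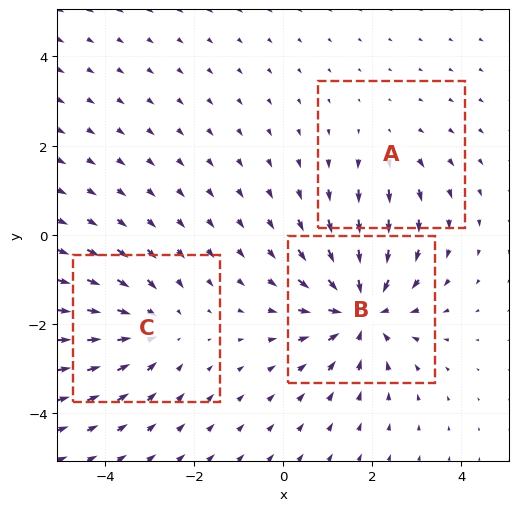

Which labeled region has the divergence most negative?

Divergence at each region's feature centre — A: about +2, B: about -5, C: about -3. Region B is most negative.

B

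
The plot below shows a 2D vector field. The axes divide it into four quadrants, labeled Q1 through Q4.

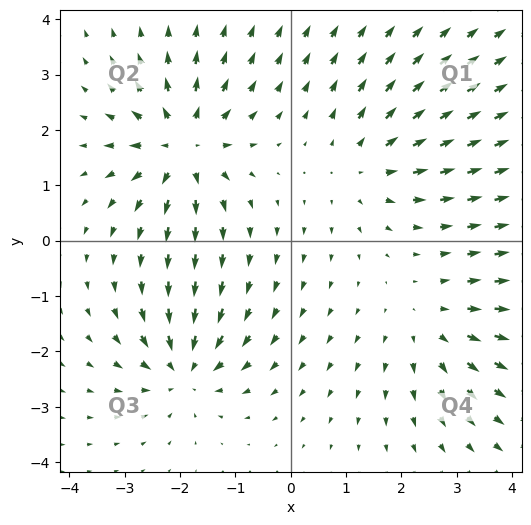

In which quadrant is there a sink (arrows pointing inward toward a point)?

The sink sits at approximately (-1.9, -2.3), which lies in quadrant Q3. The divergence there is about -5, negative as expected for a sink.

Q3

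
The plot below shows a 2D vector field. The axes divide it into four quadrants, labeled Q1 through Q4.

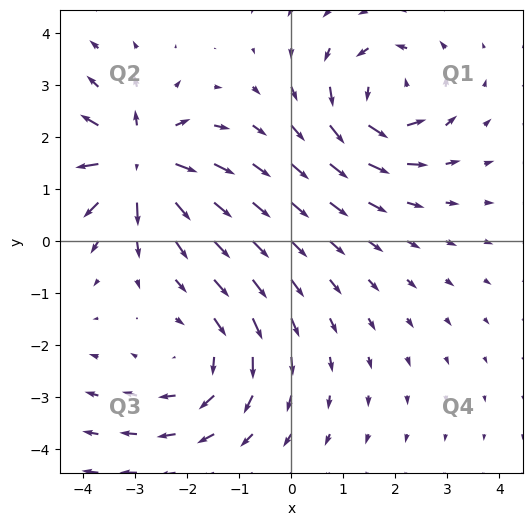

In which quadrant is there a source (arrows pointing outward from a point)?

The source sits at approximately (-3.0, 1.5), which lies in quadrant Q2. The divergence there is about +7, positive as expected for a source.

Q2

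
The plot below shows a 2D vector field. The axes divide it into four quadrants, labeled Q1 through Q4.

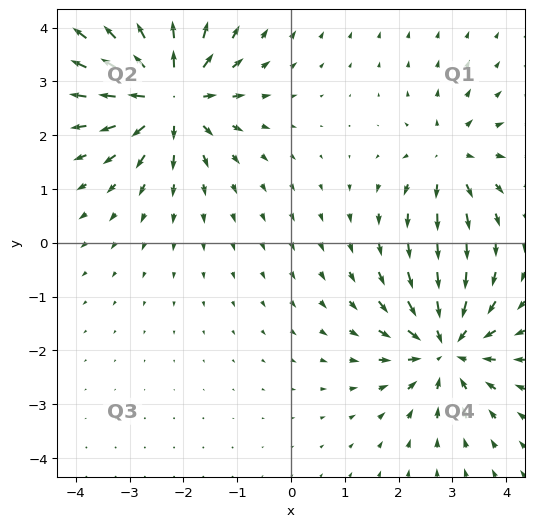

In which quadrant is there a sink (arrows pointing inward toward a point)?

The sink sits at approximately (2.9, -2.0), which lies in quadrant Q4. The divergence there is about -5, negative as expected for a sink.

Q4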